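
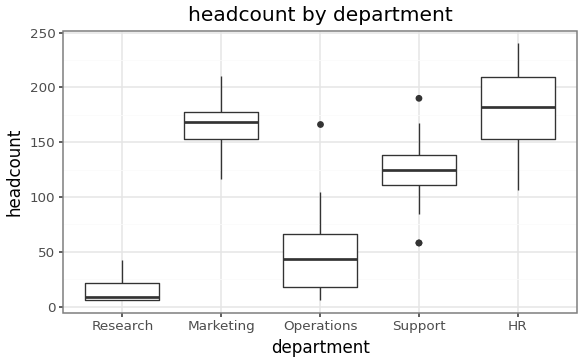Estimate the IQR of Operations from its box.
Q3 ≈ 60, Q1 ≈ 20; IQR ≈ 40.

≈ 40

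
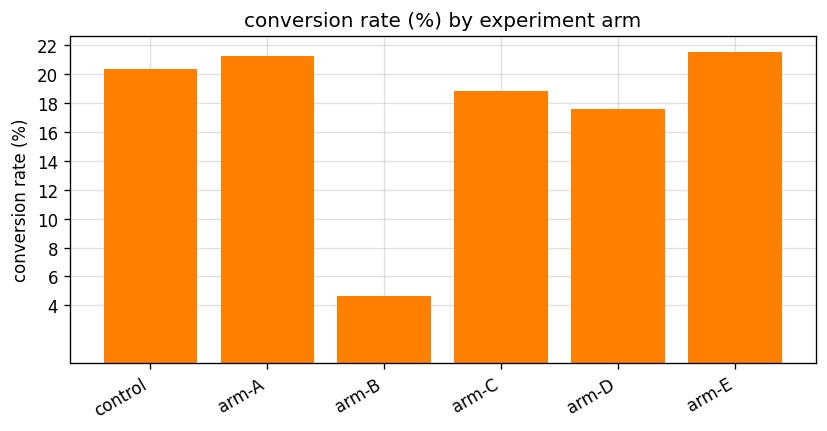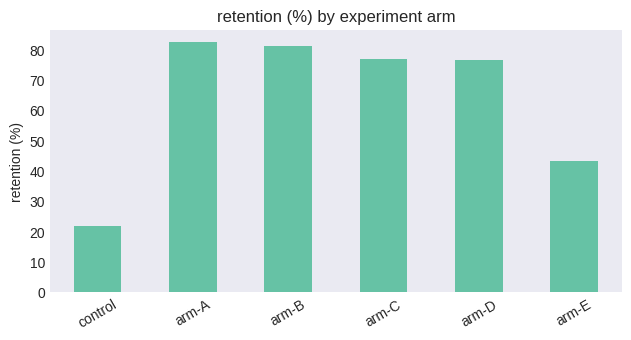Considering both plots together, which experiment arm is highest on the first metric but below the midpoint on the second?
Chart 2 median retention (%) ≈ 80; below-median experiment arms: control, arm-D, arm-E. Among those, arm-E has the highest conversion rate (%) (≈ 22).

arm-E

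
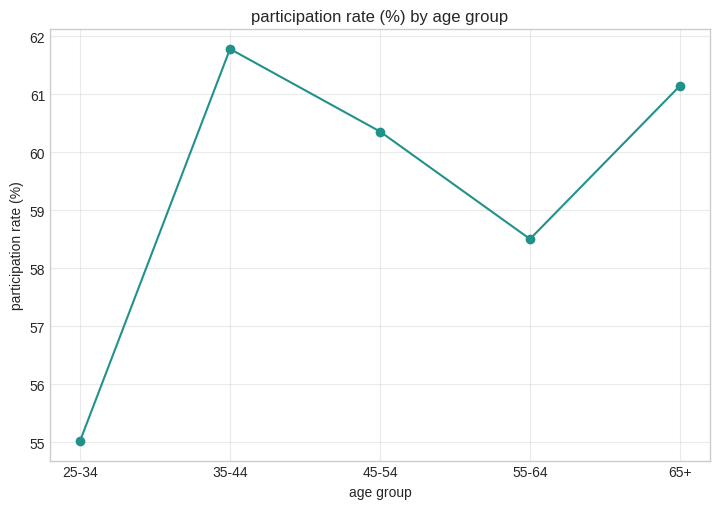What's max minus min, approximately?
≈ 7

Max 35-44 ≈ 62, min 25-34 ≈ 55; range ≈ 7.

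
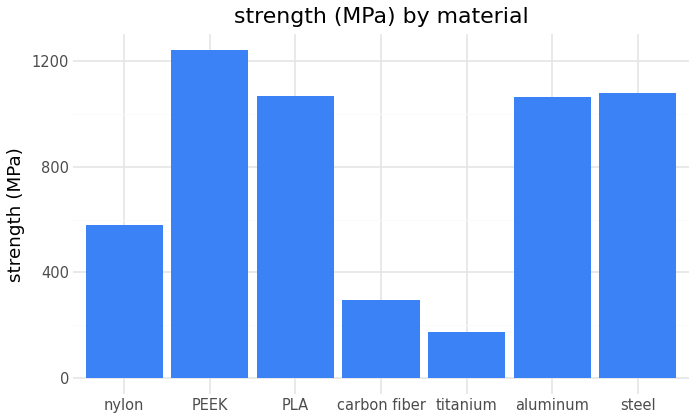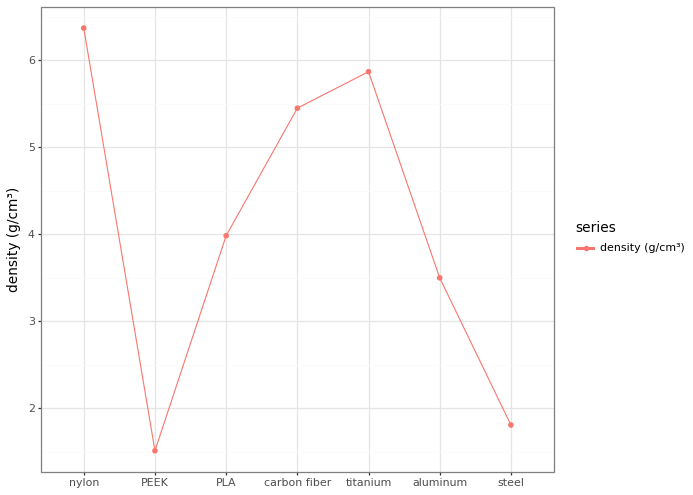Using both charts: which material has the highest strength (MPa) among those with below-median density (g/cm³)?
PEEK

Chart 2 median density (g/cm³) ≈ 4; below-median materials: PEEK, aluminum, steel. Among those, PEEK has the highest strength (MPa) (≈ 1200).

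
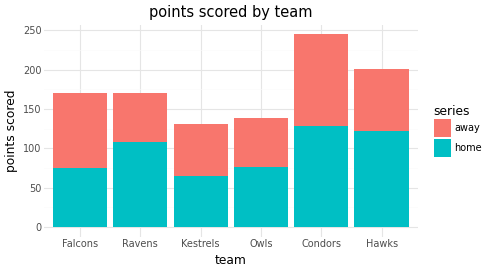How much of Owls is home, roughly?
≈ 75

home top ≈ 75, bottom ≈ 0; segment ≈ 75.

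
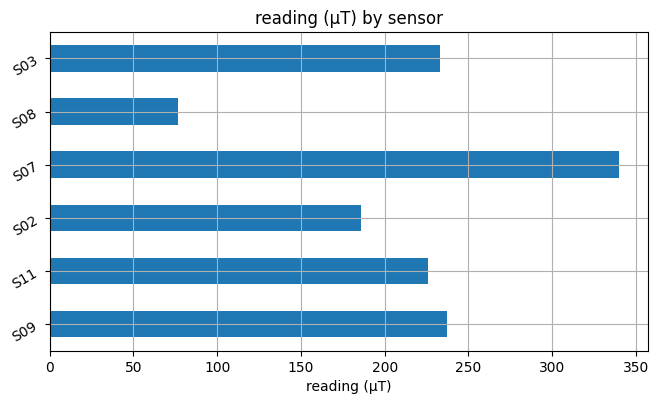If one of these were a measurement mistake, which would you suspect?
S08 ≈ 100; the rest sit between ≈ 200 and ≈ 350.

S08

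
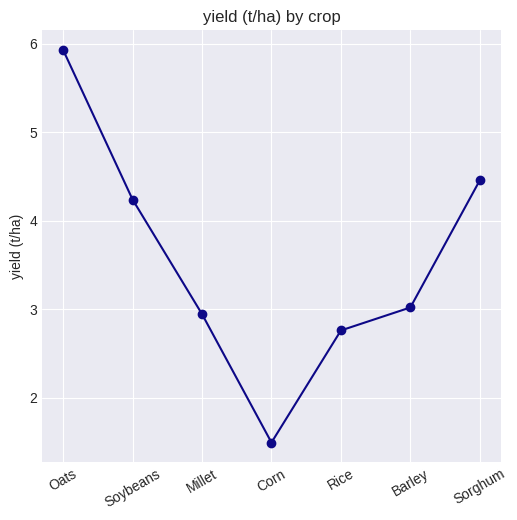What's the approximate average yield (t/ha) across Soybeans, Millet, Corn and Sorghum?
≈ 3.25

(4.0 + 3.0 + 1.5 + 4.5) / 4 ≈ 3.25.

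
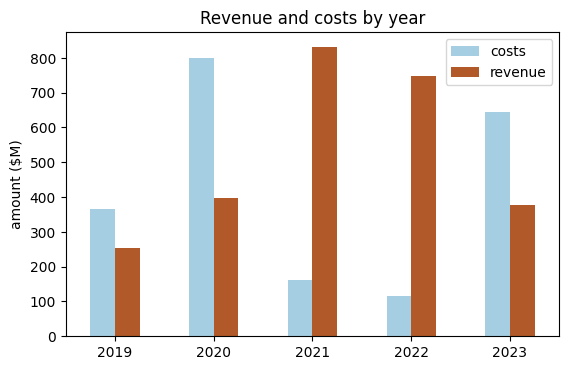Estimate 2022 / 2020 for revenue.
≈ 1.75×

2022 ≈ 700, 2020 ≈ 400; 700/400 ≈ 1.75.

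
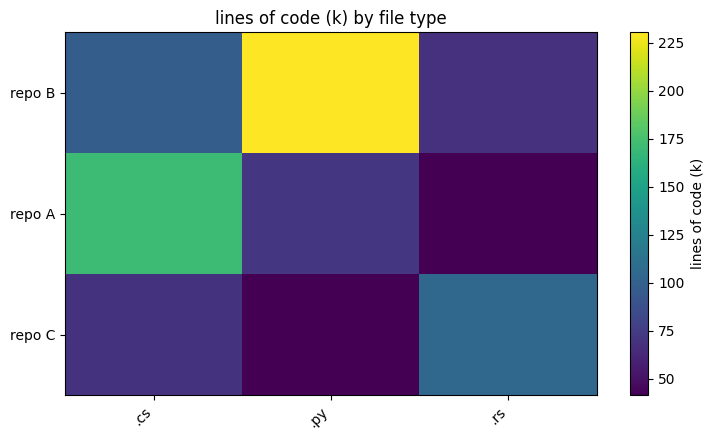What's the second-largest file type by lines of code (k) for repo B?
.cs

Top 3 for repo B: .py ≈ 240, .cs ≈ 100, .rs ≈ 60.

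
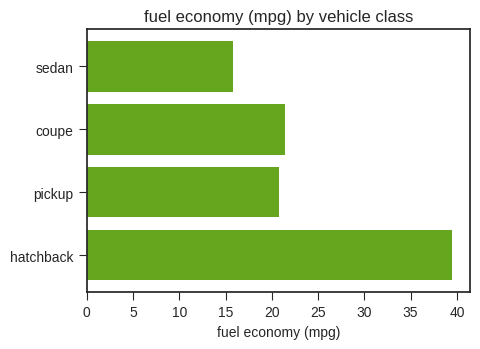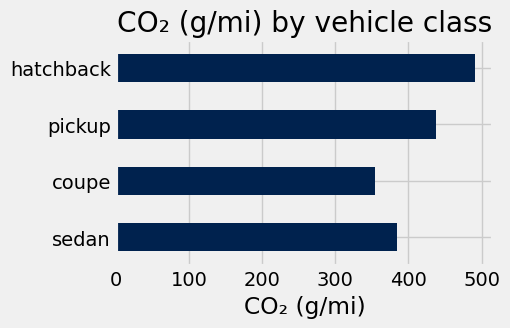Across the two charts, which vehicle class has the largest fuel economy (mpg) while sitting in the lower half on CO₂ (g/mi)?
Chart 2 median CO₂ (g/mi) ≈ 400; below-median vehicle classes: sedan, coupe. Among those, coupe has the highest fuel economy (mpg) (≈ 20).

coupe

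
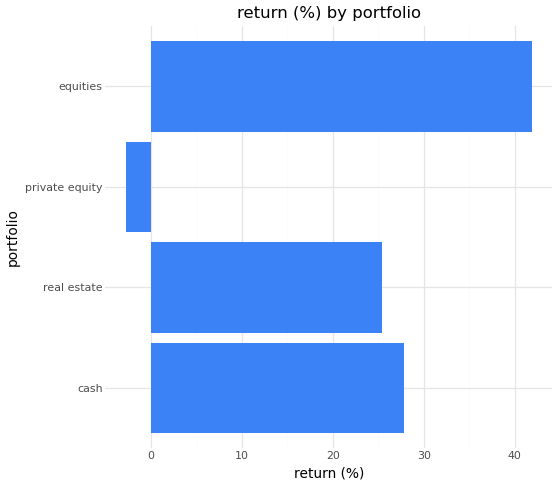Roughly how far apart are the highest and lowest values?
Max equities ≈ 40, min private equity ≈ -5; range ≈ 45.

≈ 45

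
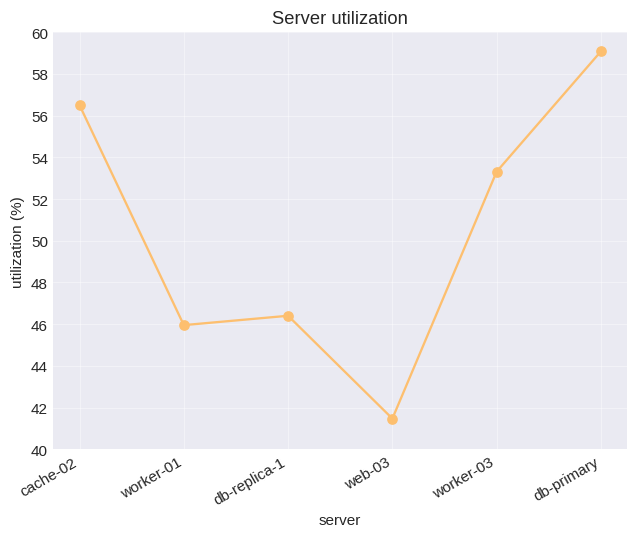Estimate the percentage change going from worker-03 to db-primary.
worker-03 ≈ 54, db-primary ≈ 60; (60 − 54) / 54 ≈ +11.1%.

≈ +11.1%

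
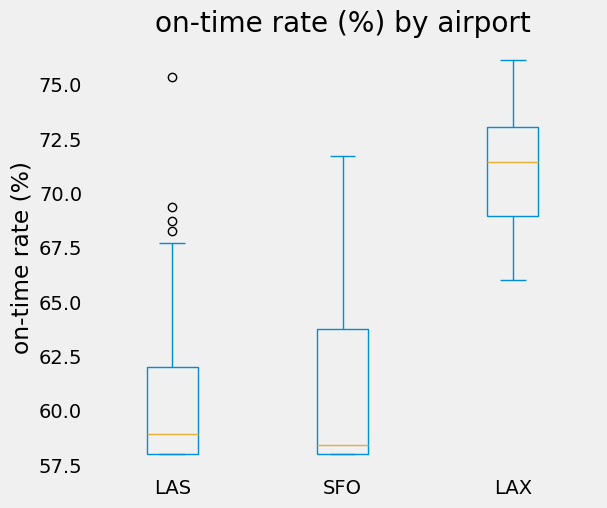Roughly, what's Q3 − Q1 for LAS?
≈ 4

Q3 ≈ 62, Q1 ≈ 58; IQR ≈ 4.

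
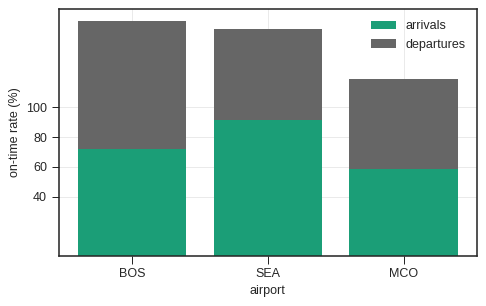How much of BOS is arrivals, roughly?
≈ 80

arrivals top ≈ 80, bottom ≈ 0; segment ≈ 80.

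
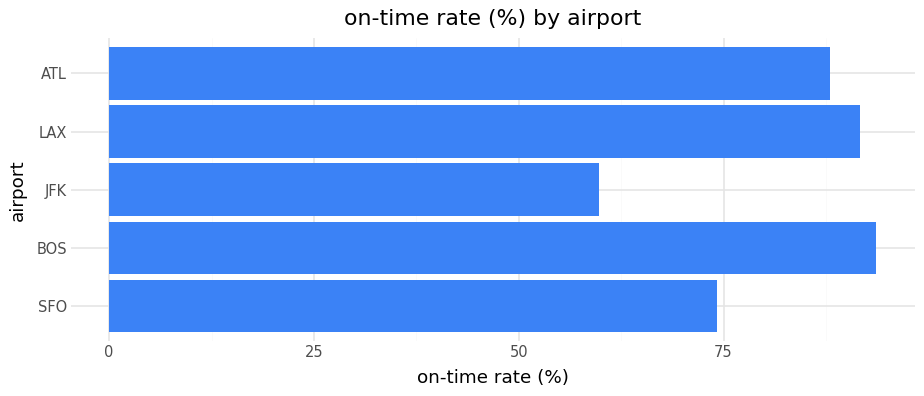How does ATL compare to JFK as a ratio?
ATL ≈ 90, JFK ≈ 60; 90/60 ≈ 1.5.

≈ 1.5×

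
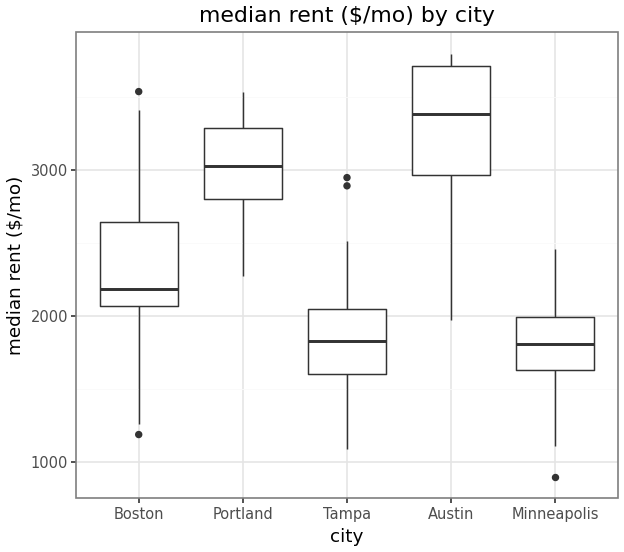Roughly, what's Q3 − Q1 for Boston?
≈ 600

Q3 ≈ 2600, Q1 ≈ 2000; IQR ≈ 600.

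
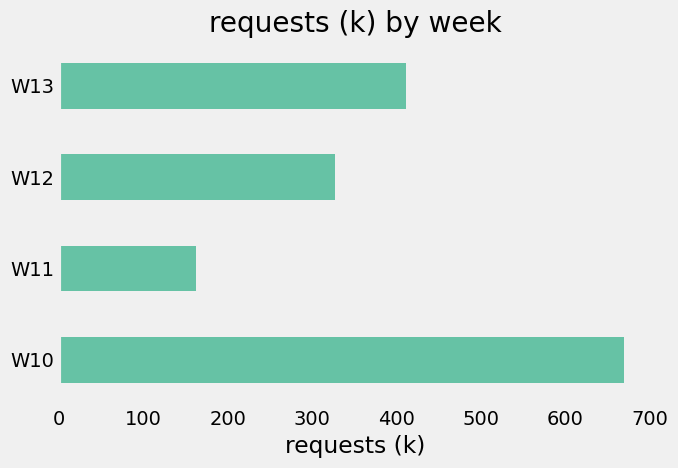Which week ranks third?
W12

Top 4: W10 ≈ 700, W13 ≈ 400, W12 ≈ 300, W11 ≈ 200.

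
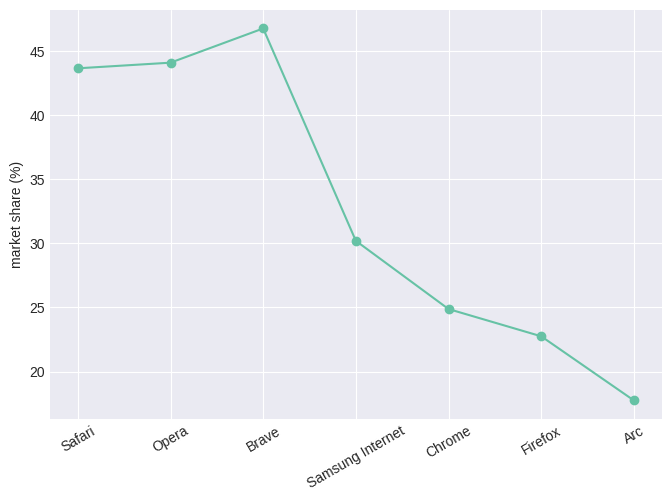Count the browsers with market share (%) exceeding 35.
3

Above 35: Safari, Opera, Brave.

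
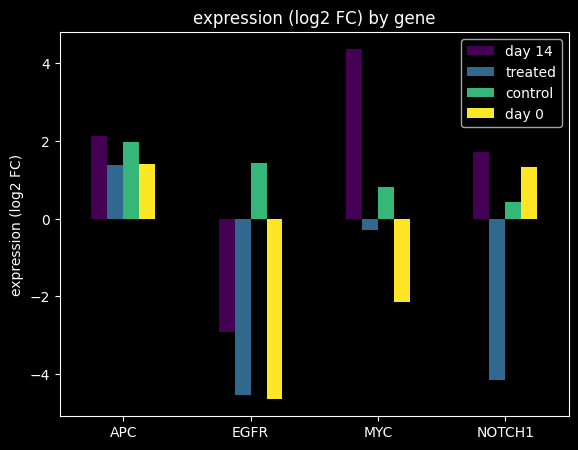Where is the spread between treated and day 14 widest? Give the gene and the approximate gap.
NOTCH1: treated ≈ -4, day 14 ≈ 2 → gap ≈ 6. Next-largest (MYC) is only ≈ 4.

NOTCH1, ≈ 6 log2 FC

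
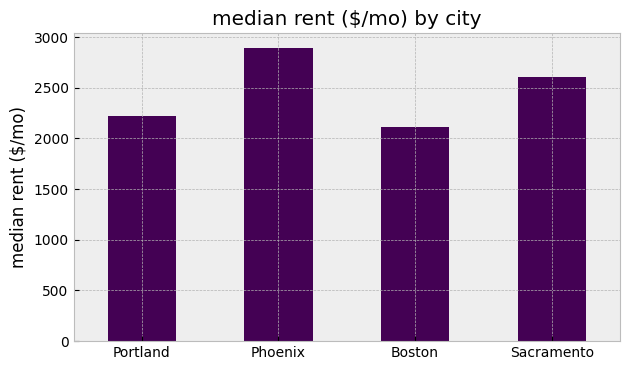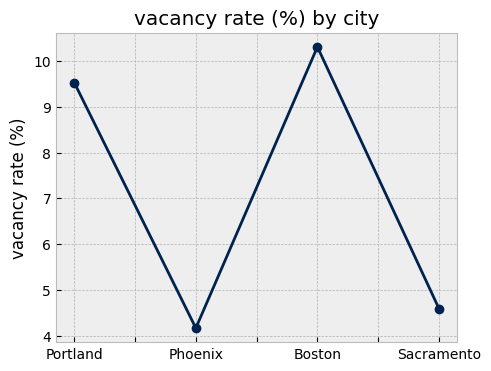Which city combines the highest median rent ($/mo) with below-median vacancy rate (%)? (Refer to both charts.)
Phoenix

Chart 2 median vacancy rate (%) ≈ 7; below-median cities: Phoenix, Sacramento. Among those, Phoenix has the highest median rent ($/mo) (≈ 3000).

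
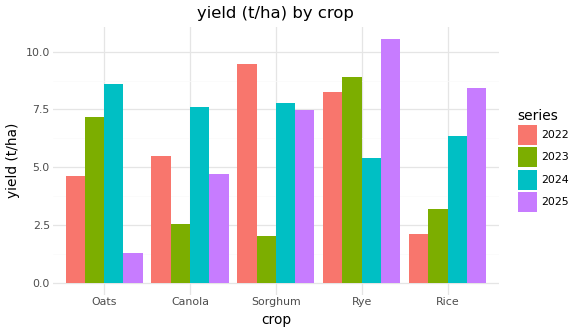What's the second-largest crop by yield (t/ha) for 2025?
Top 3 for 2025: Rye ≈ 11, Rice ≈ 8, Sorghum ≈ 7.

Rice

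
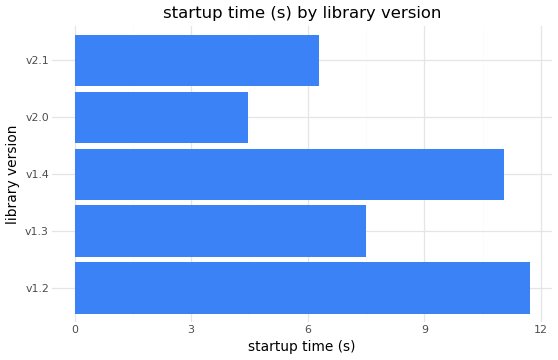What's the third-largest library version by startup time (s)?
Top 4: v1.2 ≈ 12, v1.4 ≈ 11, v1.3 ≈ 8, v2.1 ≈ 6.

v1.3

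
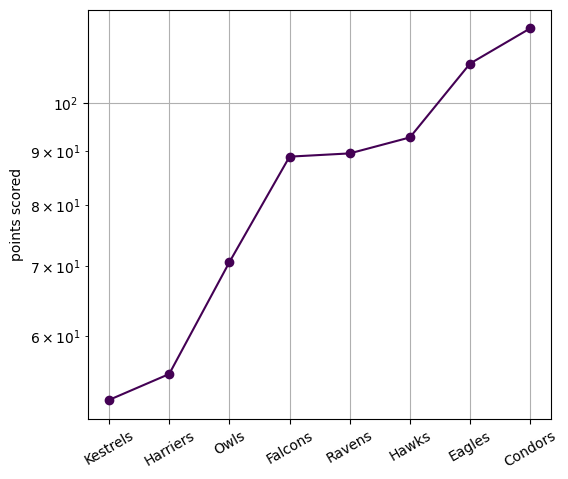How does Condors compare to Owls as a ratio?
Condors ≈ 120, Owls ≈ 70; 120/70 ≈ 1.71.

≈ 1.71×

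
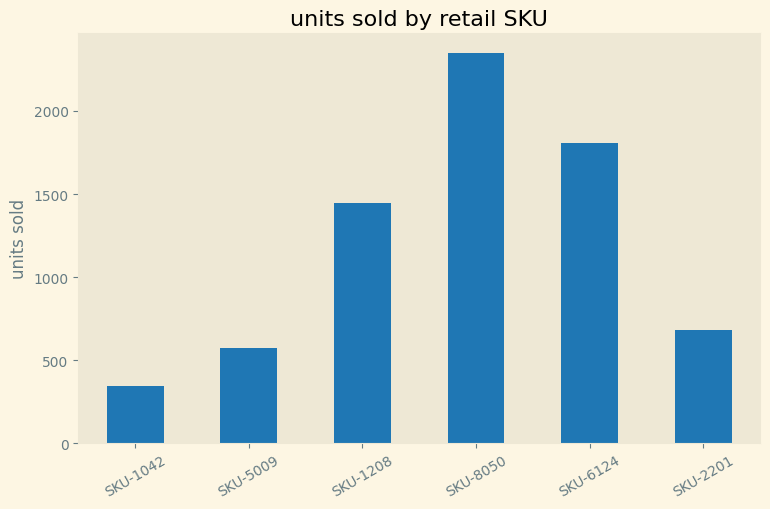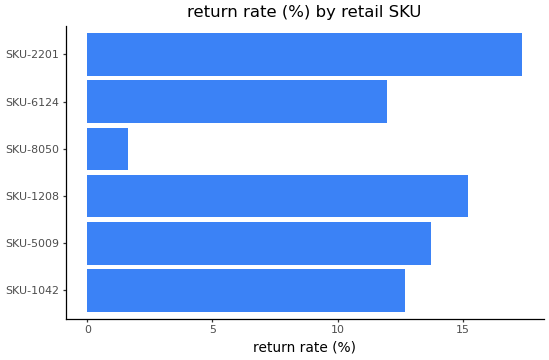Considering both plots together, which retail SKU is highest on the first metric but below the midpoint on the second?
Chart 2 median return rate (%) ≈ 14; below-median retail SKUs: SKU-1042, SKU-8050, SKU-6124. Among those, SKU-8050 has the highest units sold (≈ 2500).

SKU-8050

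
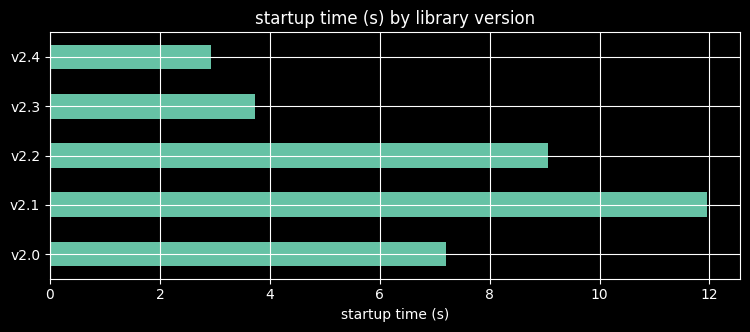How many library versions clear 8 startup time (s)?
Above 8: v2.1, v2.2.

2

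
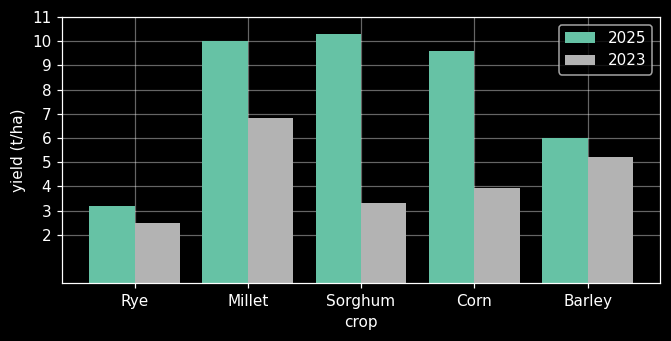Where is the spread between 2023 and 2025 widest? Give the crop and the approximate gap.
Sorghum, ≈ 7 t/ha

Sorghum: 2023 ≈ 3, 2025 ≈ 10 → gap ≈ 7. Next-largest (Corn) is only ≈ 6.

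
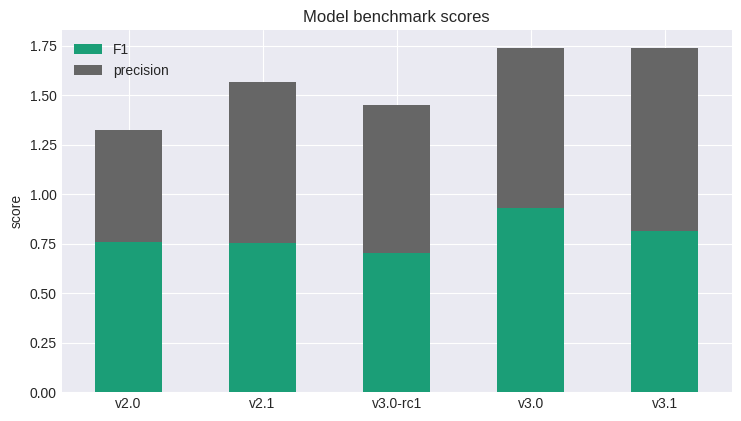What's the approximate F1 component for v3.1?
≈ 0.8

F1 top ≈ 0.8, bottom ≈ 0.0; segment ≈ 0.8.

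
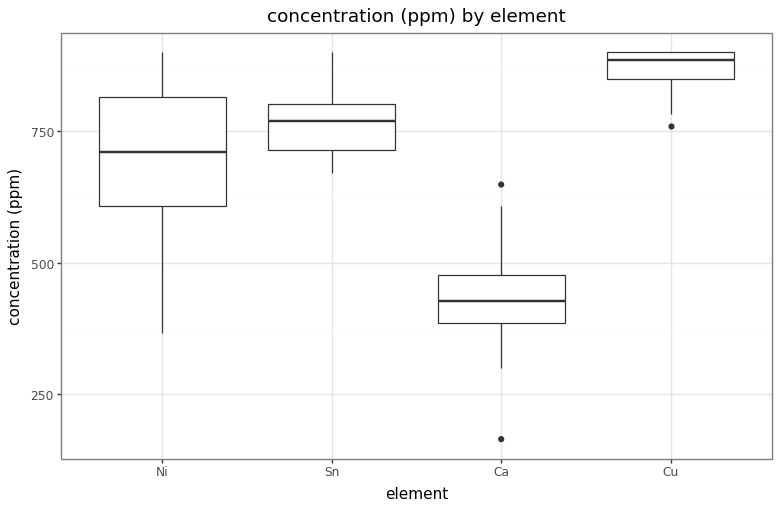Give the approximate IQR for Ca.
Q3 ≈ 500, Q1 ≈ 400; IQR ≈ 100.

≈ 100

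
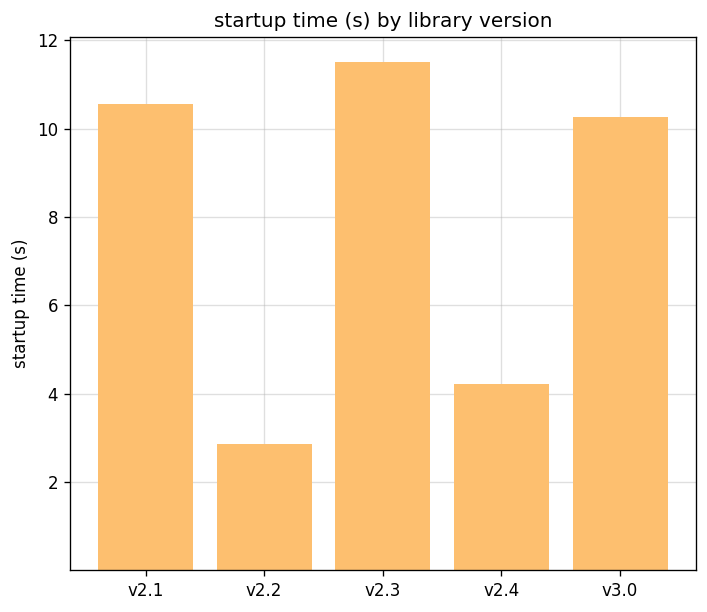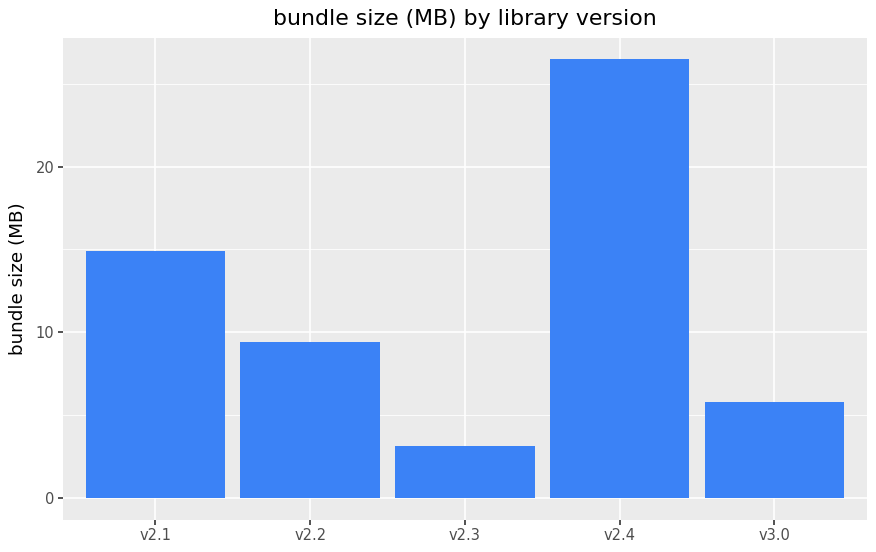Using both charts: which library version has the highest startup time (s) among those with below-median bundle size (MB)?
Chart 2 median bundle size (MB) ≈ 10; below-median library versions: v2.3, v3.0. Among those, v2.3 has the highest startup time (s) (≈ 12).

v2.3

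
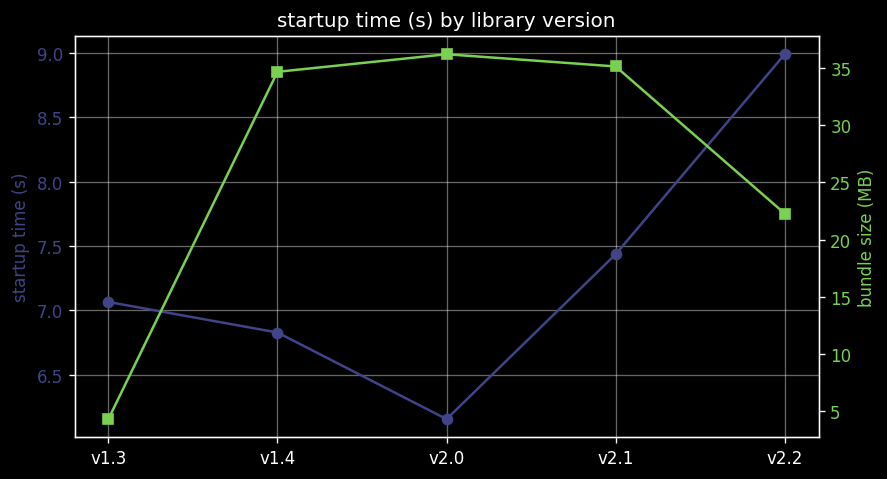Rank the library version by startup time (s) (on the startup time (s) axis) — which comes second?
Top 3 (on the startup time (s) axis): v2.2 ≈ 9.0, v2.1 ≈ 7.5, v1.3 ≈ 7.0.

v2.1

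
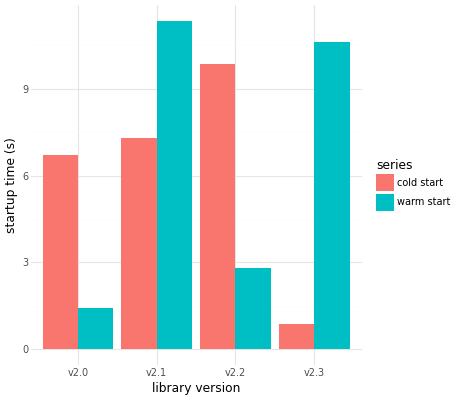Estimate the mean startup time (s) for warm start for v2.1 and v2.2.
(11 + 3) / 2 ≈ 7.

≈ 7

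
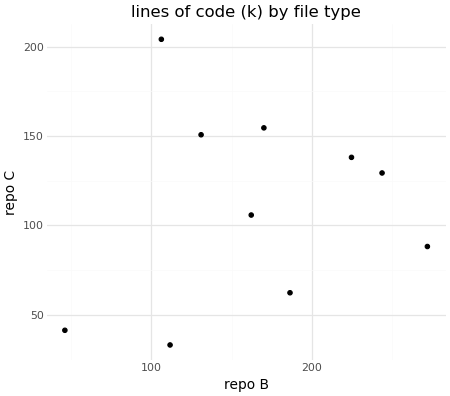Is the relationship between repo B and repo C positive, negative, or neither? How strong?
no clear correlation

Points are roughly uncorrelated; weak (|r| ≈ 0.2).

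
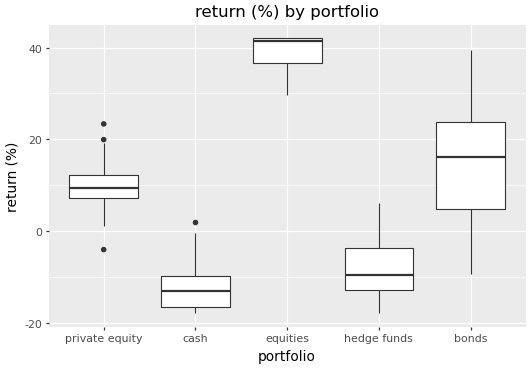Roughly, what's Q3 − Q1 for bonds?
Q3 ≈ 25, Q1 ≈ 5; IQR ≈ 20.

≈ 20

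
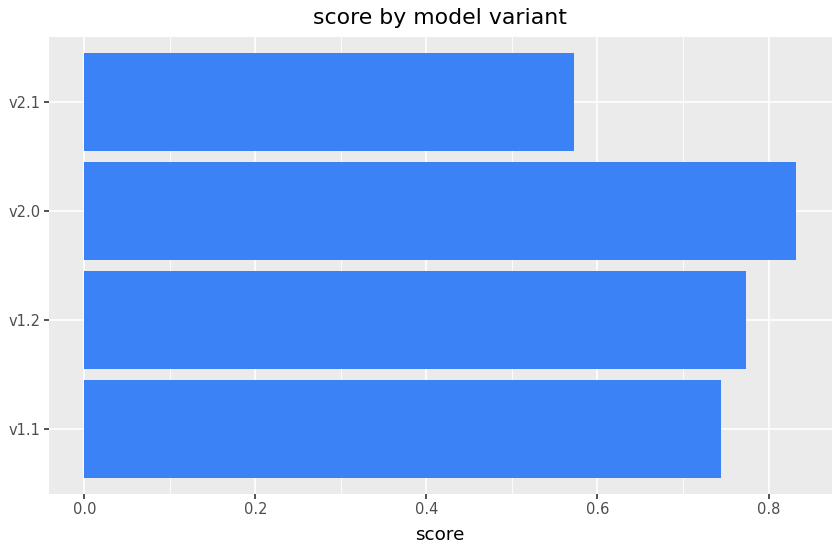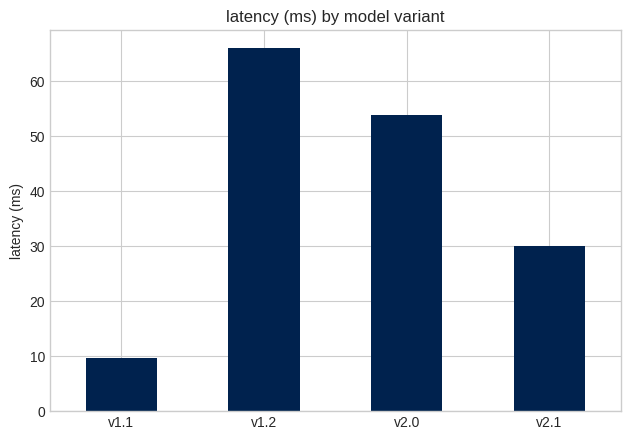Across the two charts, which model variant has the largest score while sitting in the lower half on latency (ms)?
v1.1

Chart 2 median latency (ms) ≈ 40; below-median model variants: v1.1, v2.1. Among those, v1.1 has the highest score (≈ 0.7).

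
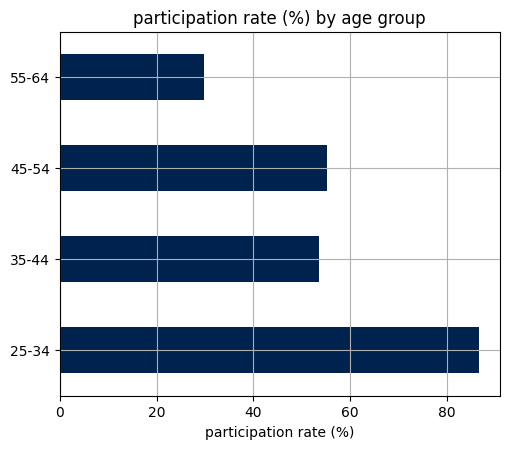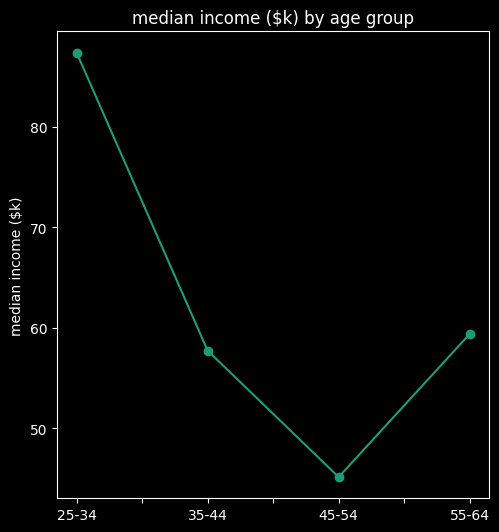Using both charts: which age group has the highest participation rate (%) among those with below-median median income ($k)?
Chart 2 median median income ($k) ≈ 60; below-median age groups: 35-44, 45-54. Among those, 45-54 has the highest participation rate (%) (≈ 60).

45-54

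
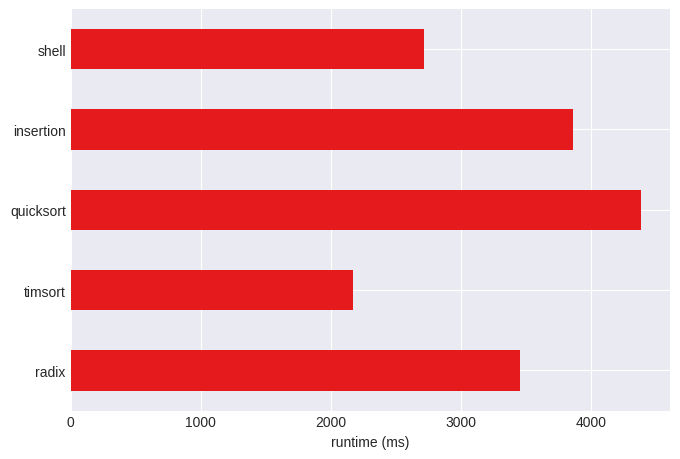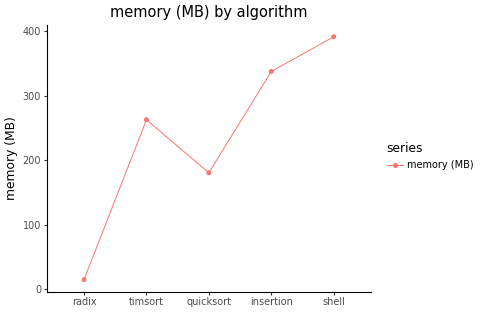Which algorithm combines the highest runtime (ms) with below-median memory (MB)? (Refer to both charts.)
Chart 2 median memory (MB) ≈ 250; below-median algorithms: radix, quicksort. Among those, quicksort has the highest runtime (ms) (≈ 4500).

quicksort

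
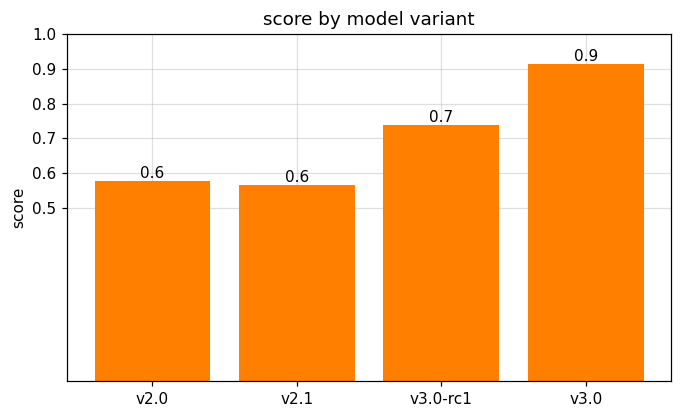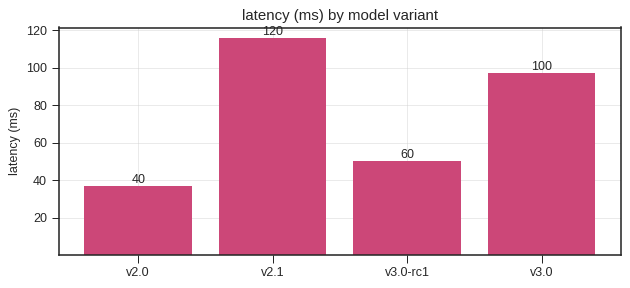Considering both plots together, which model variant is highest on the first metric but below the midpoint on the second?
Chart 2 median latency (ms) ≈ 80; below-median model variants: v2.0, v3.0-rc1. Among those, v3.0-rc1 has the highest score (≈ 0.7).

v3.0-rc1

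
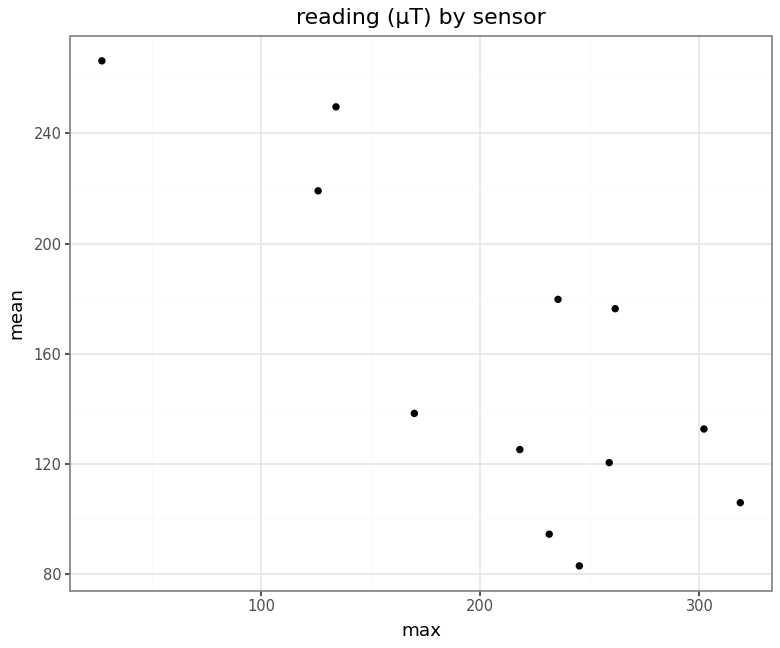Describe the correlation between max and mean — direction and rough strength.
negative, strong

Points are negatively correlated; strong (|r| ≈ 0.8).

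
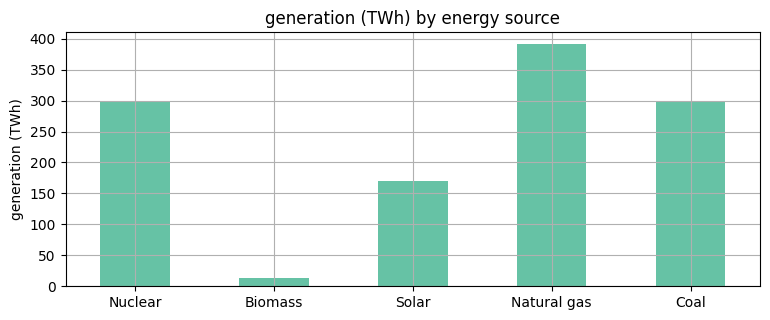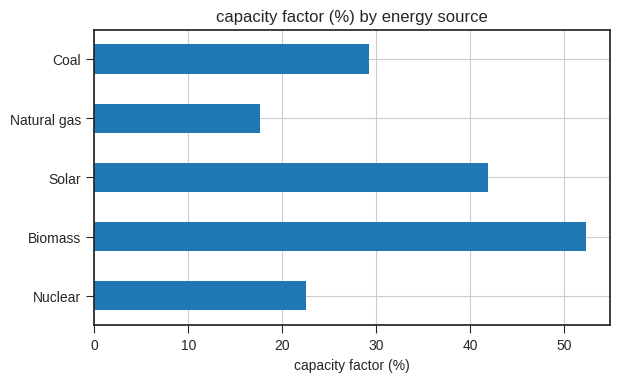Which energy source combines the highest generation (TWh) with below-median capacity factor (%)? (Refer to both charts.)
Chart 2 median capacity factor (%) ≈ 30; below-median energy sources: Nuclear, Natural gas. Among those, Natural gas has the highest generation (TWh) (≈ 400).

Natural gas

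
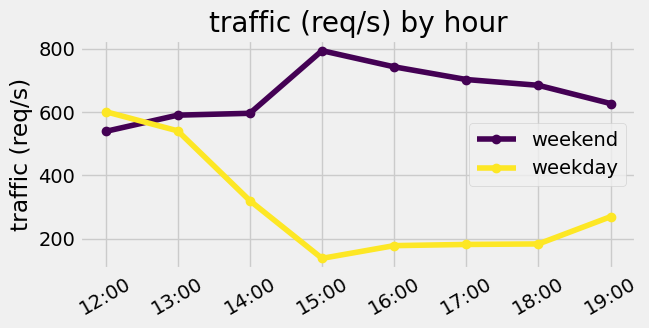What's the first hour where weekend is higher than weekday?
13:00

12:00: weekend ≈ 500 vs weekday ≈ 600 (not yet); 13:00: weekend ≈ 600 vs weekday ≈ 500 (first crossover).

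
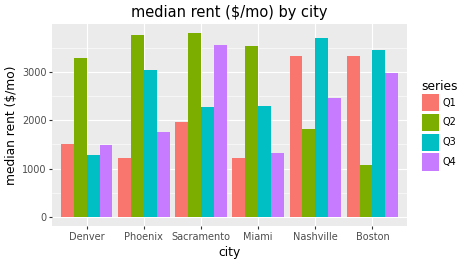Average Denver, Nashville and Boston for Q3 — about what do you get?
(1500 + 3500 + 3500) / 3 ≈ 2833.

≈ 2833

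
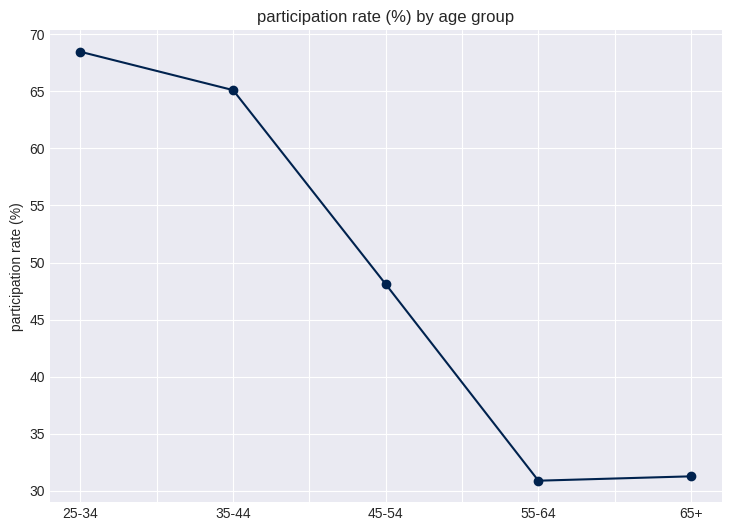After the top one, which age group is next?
Top 3: 25-34 ≈ 70, 35-44 ≈ 65, 45-54 ≈ 50.

35-44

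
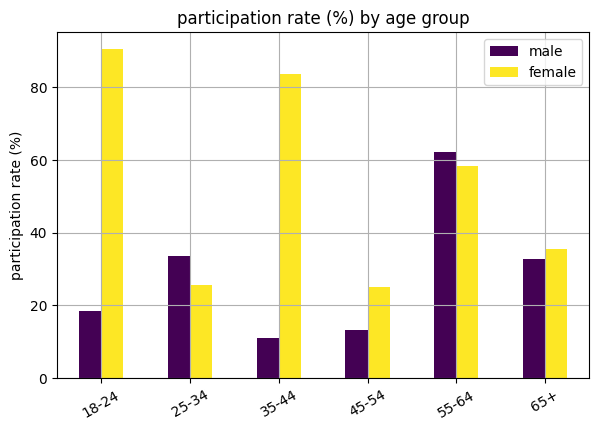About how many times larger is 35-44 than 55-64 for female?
35-44 ≈ 80, 55-64 ≈ 60; 80/60 ≈ 1.33.

≈ 1.33×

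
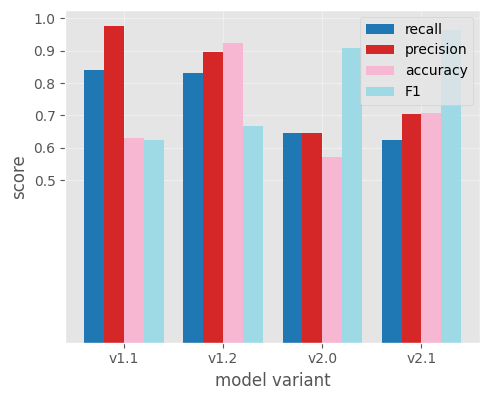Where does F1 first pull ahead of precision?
v2.0

v1.2: F1 ≈ 0.7 vs precision ≈ 0.9 (not yet); v2.0: F1 ≈ 0.9 vs precision ≈ 0.6 (first crossover).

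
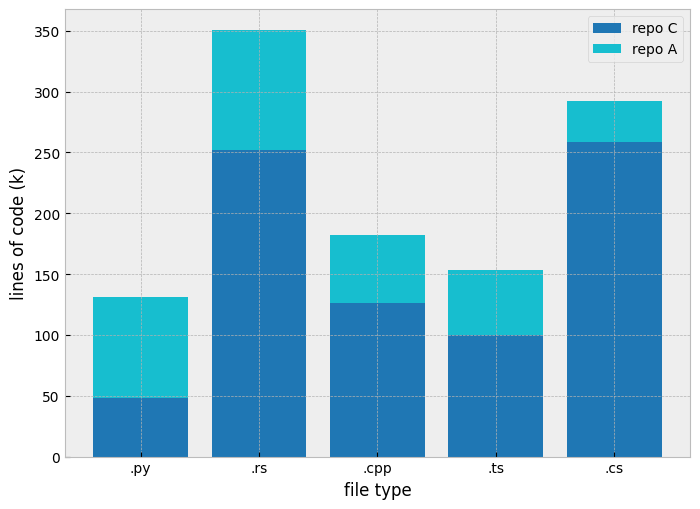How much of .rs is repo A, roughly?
repo A top ≈ 350, bottom ≈ 250; segment ≈ 100.

≈ 100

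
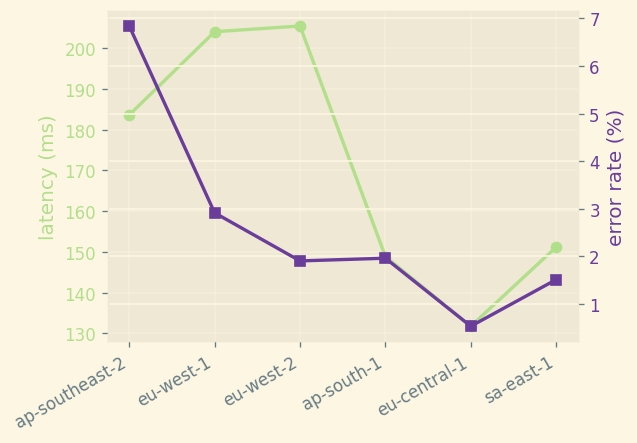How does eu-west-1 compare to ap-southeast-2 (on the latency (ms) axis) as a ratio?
≈ 1.11×

eu-west-1 ≈ 200, ap-southeast-2 ≈ 180; 200/180 ≈ 1.11.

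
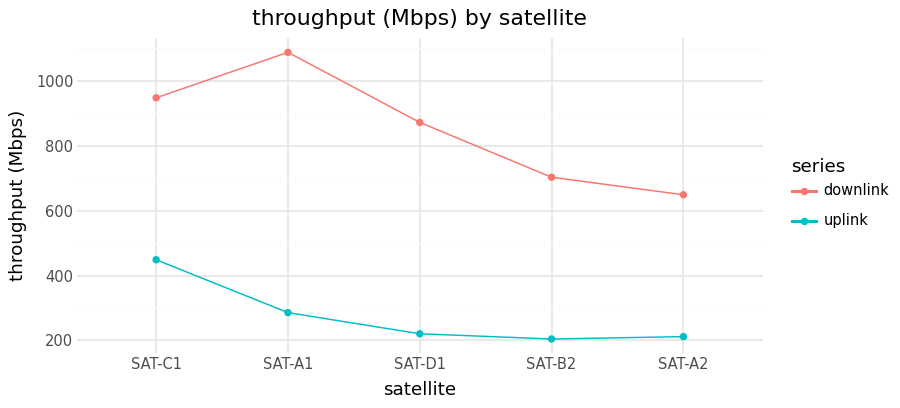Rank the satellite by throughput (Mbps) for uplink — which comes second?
SAT-A1

Top 3 for uplink: SAT-C1 ≈ 400, SAT-A1 ≈ 300, SAT-D1 ≈ 200.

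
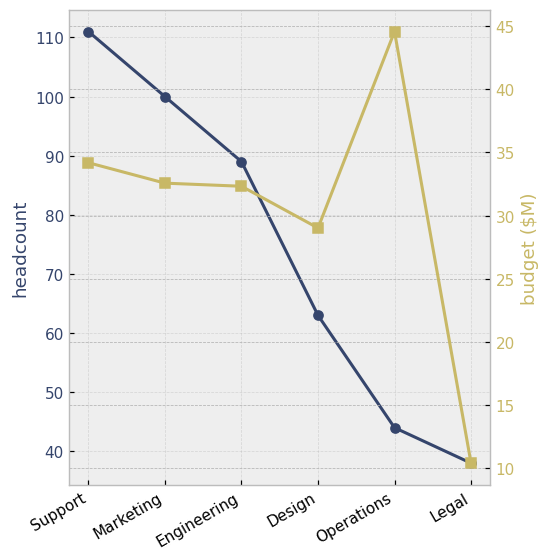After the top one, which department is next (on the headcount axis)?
Top 3 (on the headcount axis): Support ≈ 110, Marketing ≈ 100, Engineering ≈ 90.

Marketing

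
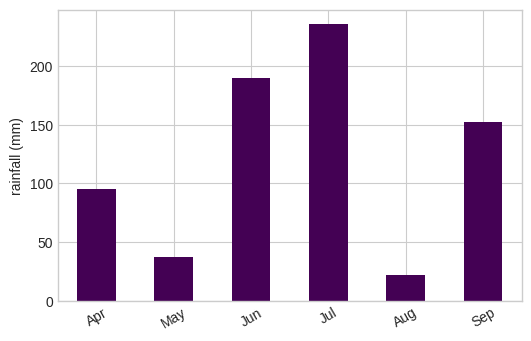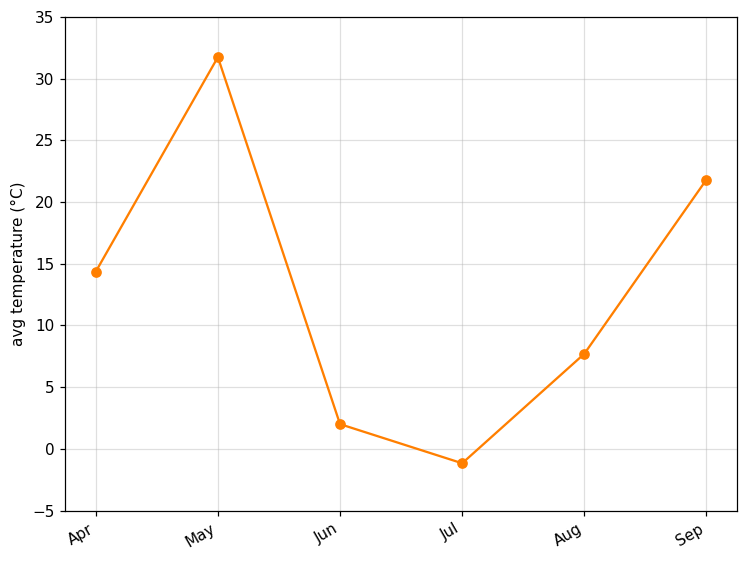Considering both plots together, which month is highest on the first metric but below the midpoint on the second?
Chart 2 median avg temperature (°C) ≈ 10; below-median months: Jun, Jul, Aug. Among those, Jul has the highest rainfall (mm) (≈ 225).

Jul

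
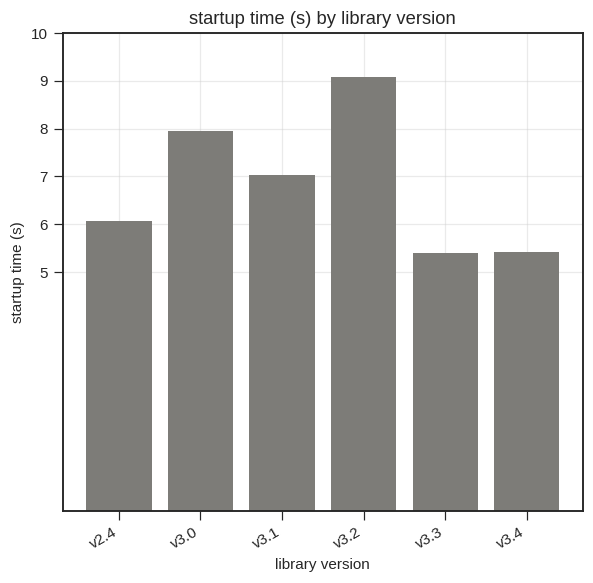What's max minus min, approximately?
Max v3.2 ≈ 9, min v3.3 ≈ 5; range ≈ 4.

≈ 4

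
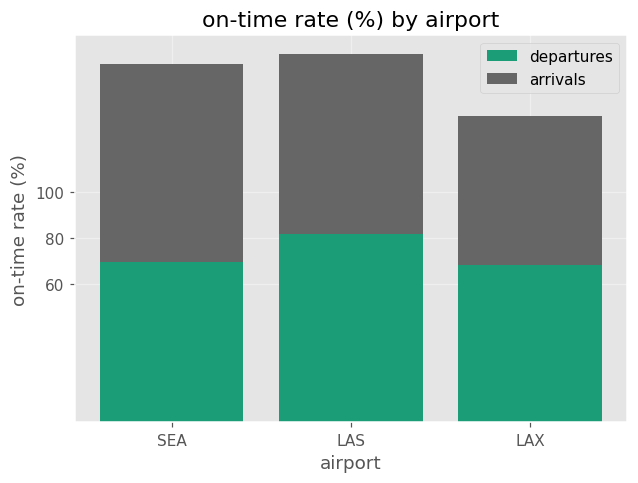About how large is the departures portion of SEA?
≈ 60

departures top ≈ 60, bottom ≈ 0; segment ≈ 60.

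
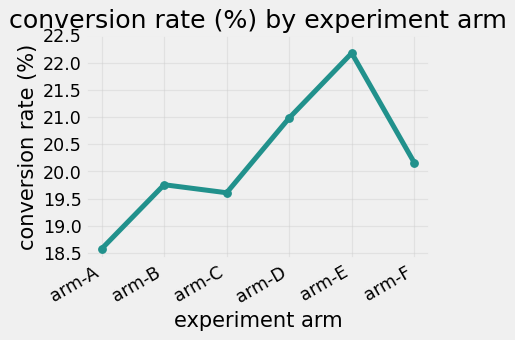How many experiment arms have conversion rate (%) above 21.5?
1

Above 21.5: arm-E.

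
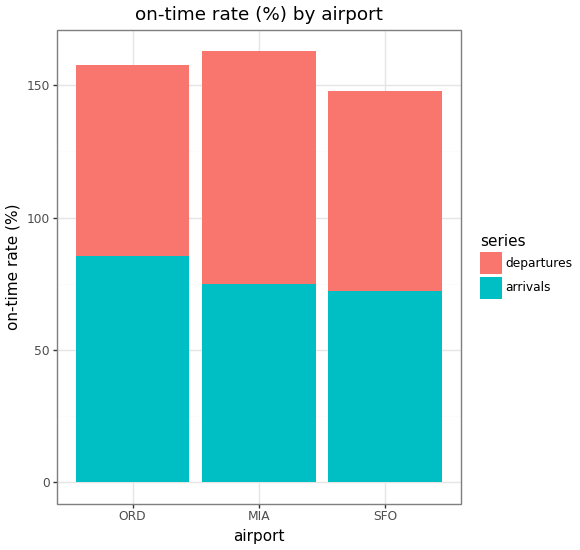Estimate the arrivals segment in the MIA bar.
arrivals top ≈ 80, bottom ≈ 0; segment ≈ 80.

≈ 80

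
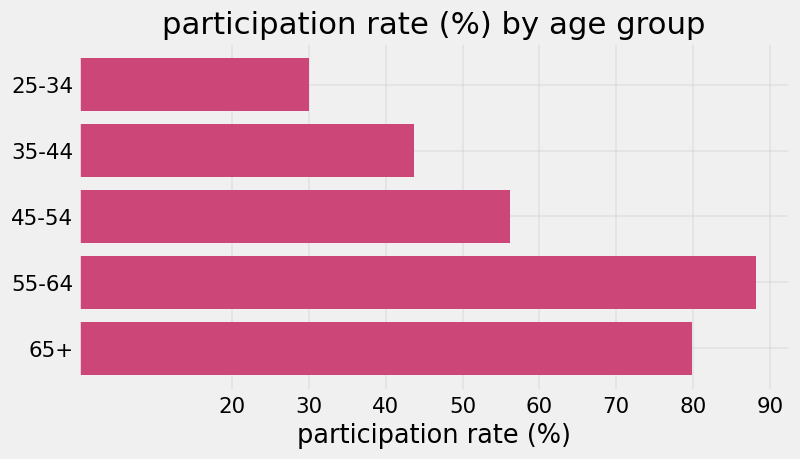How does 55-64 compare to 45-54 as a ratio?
55-64 ≈ 90, 45-54 ≈ 60; 90/60 ≈ 1.5.

≈ 1.5×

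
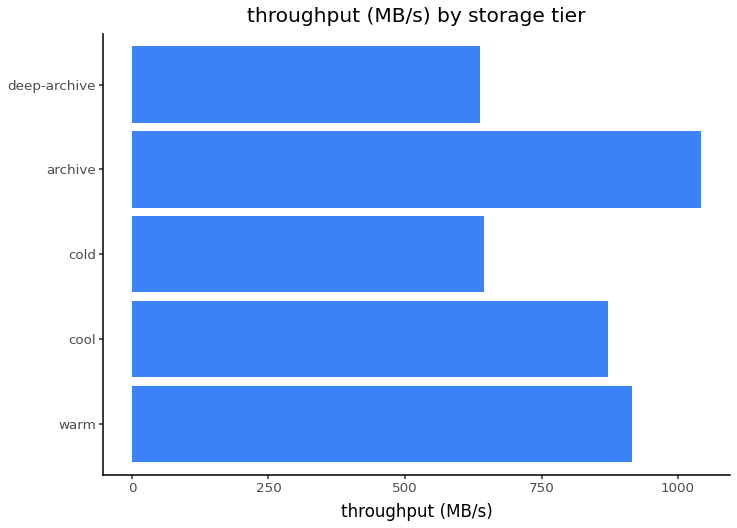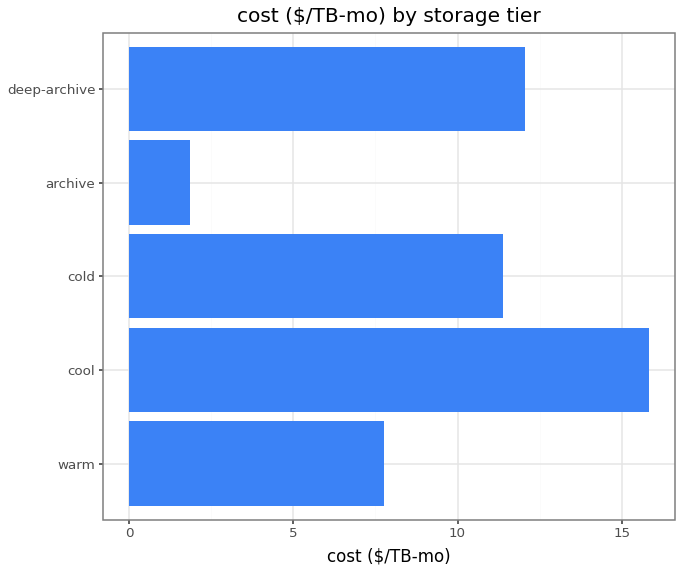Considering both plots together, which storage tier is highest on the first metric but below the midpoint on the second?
archive

Chart 2 median cost ($/TB-mo) ≈ 12; below-median storage tiers: warm, archive. Among those, archive has the highest throughput (MB/s) (≈ 1000).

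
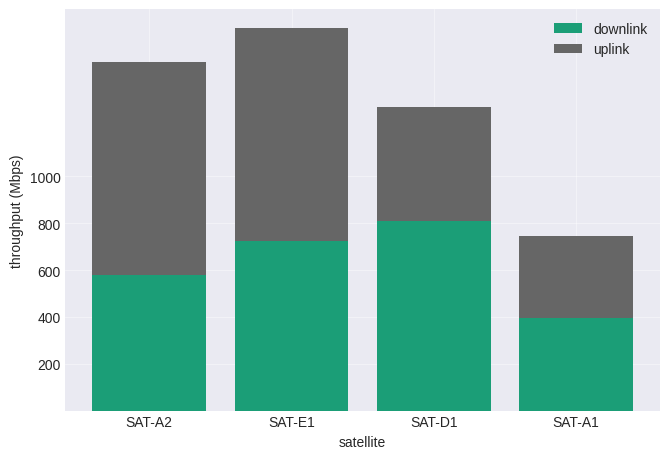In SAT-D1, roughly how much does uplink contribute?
≈ 400

uplink top ≈ 1200, bottom ≈ 800; segment ≈ 400.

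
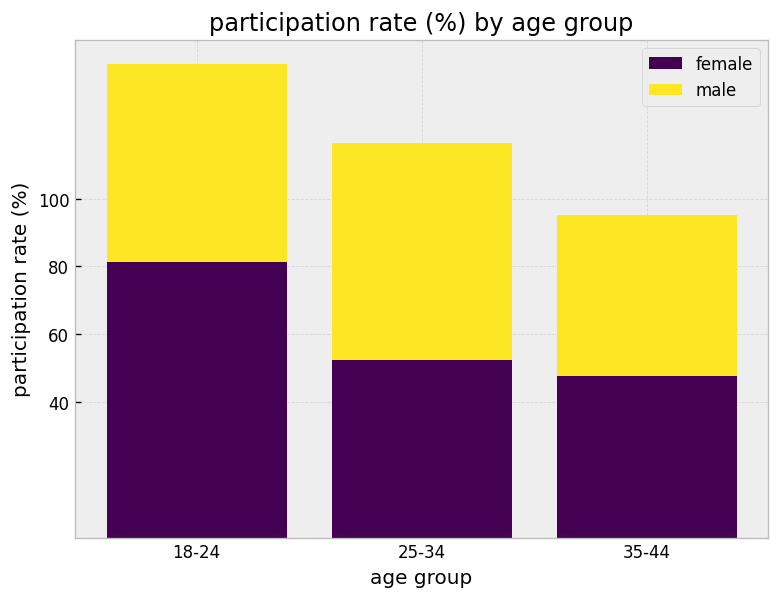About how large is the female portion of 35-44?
female top ≈ 40, bottom ≈ 0; segment ≈ 40.

≈ 40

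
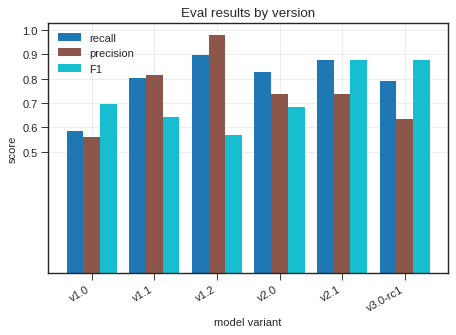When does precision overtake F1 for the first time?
v1.1

v1.0: precision ≈ 0.6 vs F1 ≈ 0.7 (not yet); v1.1: precision ≈ 0.8 vs F1 ≈ 0.6 (first crossover).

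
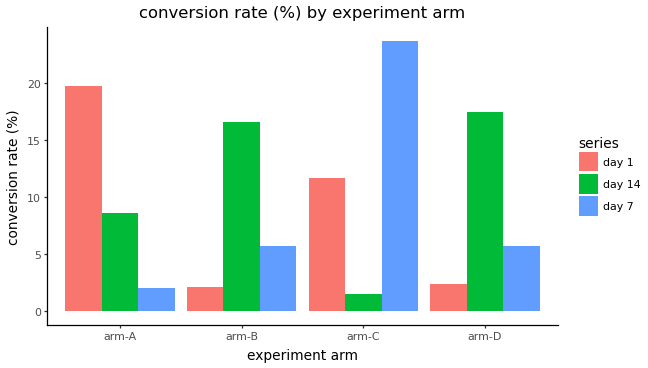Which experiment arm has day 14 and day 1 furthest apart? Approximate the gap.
arm-D, ≈ 16 %

arm-D: day 14 ≈ 18, day 1 ≈ 2 → gap ≈ 16. Next-largest (arm-B) is only ≈ 14.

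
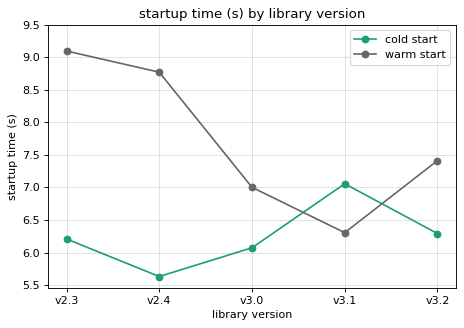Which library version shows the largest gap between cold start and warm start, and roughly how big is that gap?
v2.4, ≈ 3.5 s

v2.4: cold start ≈ 5.5, warm start ≈ 9.0 → gap ≈ 3.5. Next-largest (v2.3) is only ≈ 3.0.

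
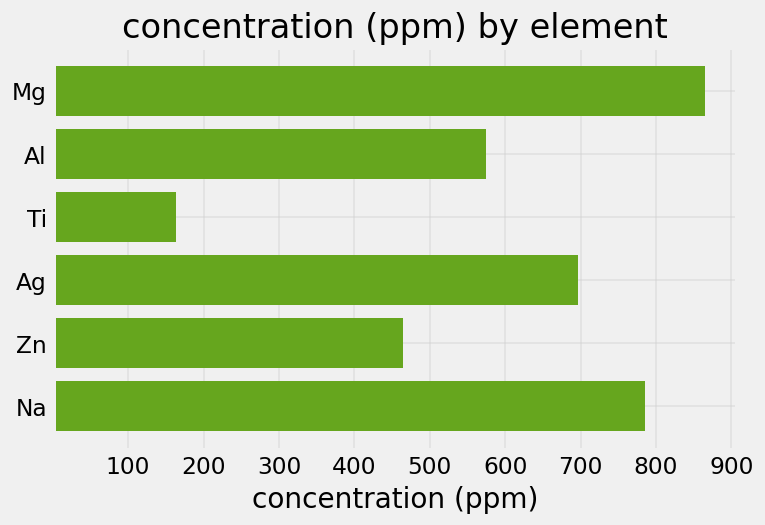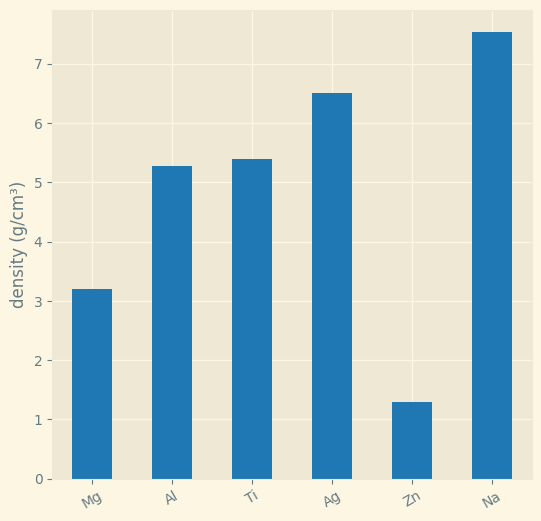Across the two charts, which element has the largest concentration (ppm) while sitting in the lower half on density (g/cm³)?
Chart 2 median density (g/cm³) ≈ 5; below-median elements: Mg, Al, Zn. Among those, Mg has the highest concentration (ppm) (≈ 900).

Mg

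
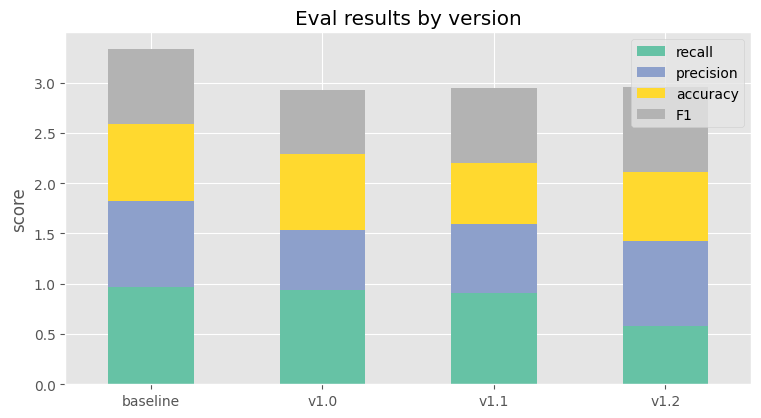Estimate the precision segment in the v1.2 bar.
≈ 1.0

precision top ≈ 1.5, bottom ≈ 0.5; segment ≈ 1.0.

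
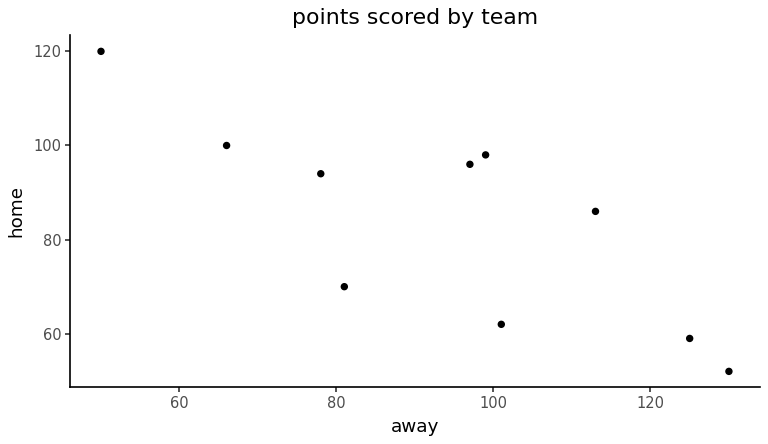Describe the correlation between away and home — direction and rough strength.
negative, strong

Points are negatively correlated; strong (|r| ≈ 0.8).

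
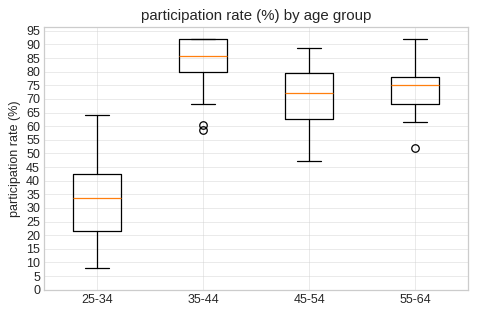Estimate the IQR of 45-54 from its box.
Q3 ≈ 80, Q1 ≈ 65; IQR ≈ 15.

≈ 15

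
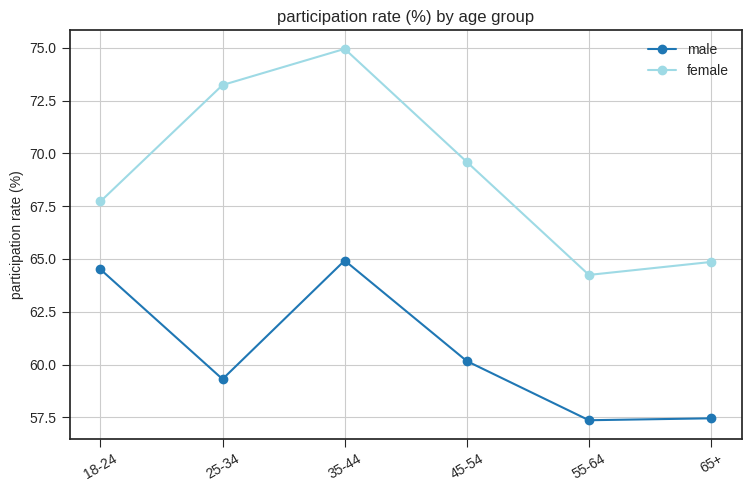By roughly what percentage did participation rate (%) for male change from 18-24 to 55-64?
18-24 ≈ 64, 55-64 ≈ 58; (58 − 64) / 64 ≈ -9.4%.

≈ -9.4%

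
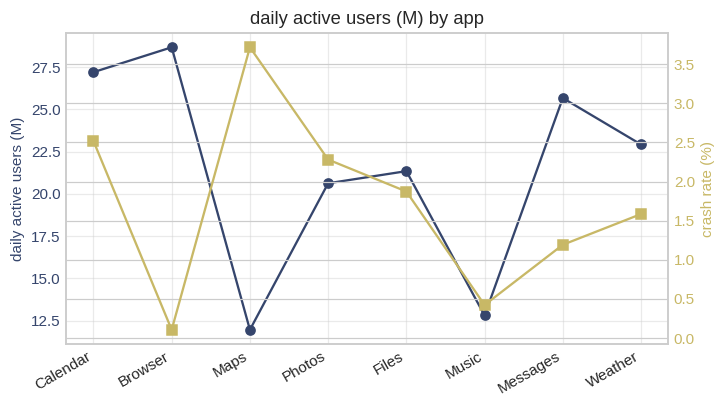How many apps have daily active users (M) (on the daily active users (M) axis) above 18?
Above 18: Calendar, Browser, Photos, Files, Messages, Weather.

6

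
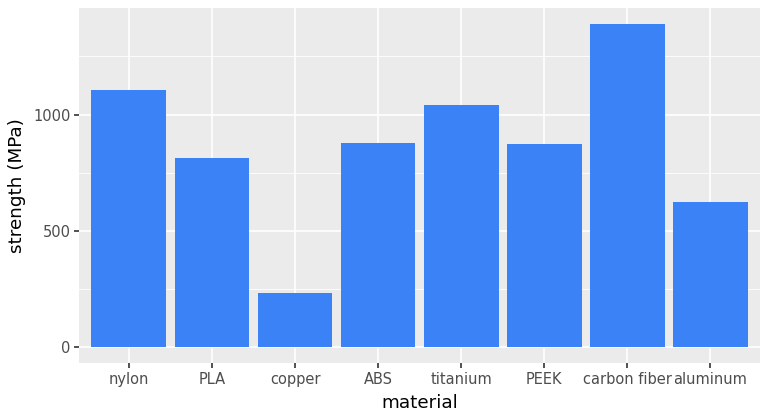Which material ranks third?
titanium

Top 4: carbon fiber ≈ 1400, nylon ≈ 1200, titanium ≈ 1000, ABS ≈ 800.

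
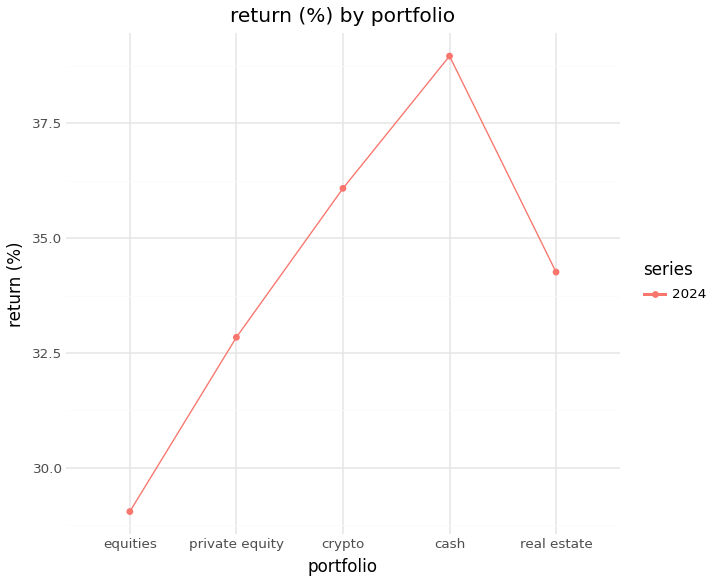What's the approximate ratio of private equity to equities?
≈ 1.14×

private equity ≈ 33, equities ≈ 29; 33/29 ≈ 1.14.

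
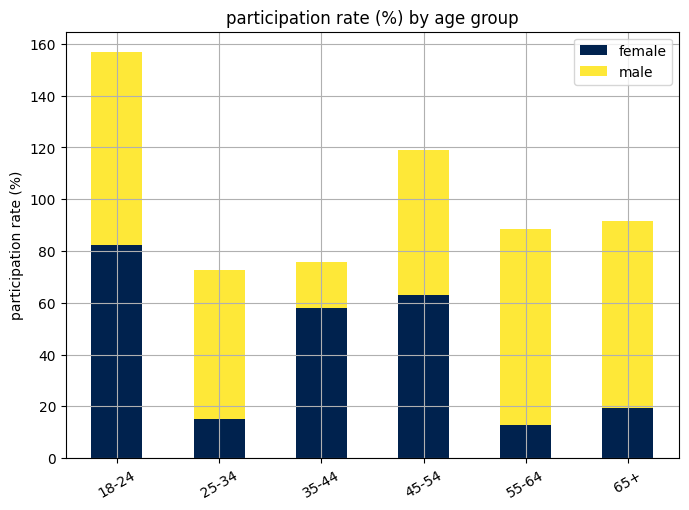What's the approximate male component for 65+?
male top ≈ 100, bottom ≈ 20; segment ≈ 80.

≈ 80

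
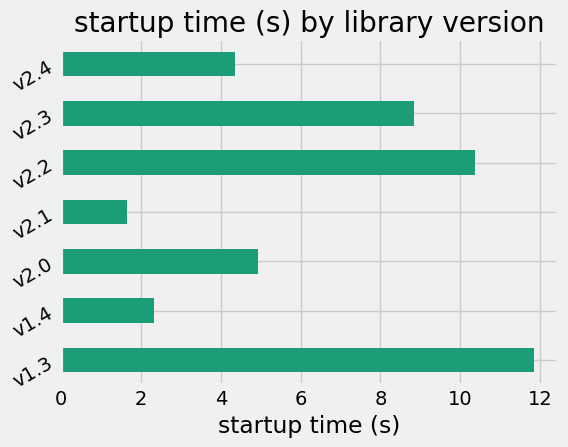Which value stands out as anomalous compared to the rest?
v1.3

v1.3 ≈ 12; the rest sit between ≈ 2 and ≈ 10.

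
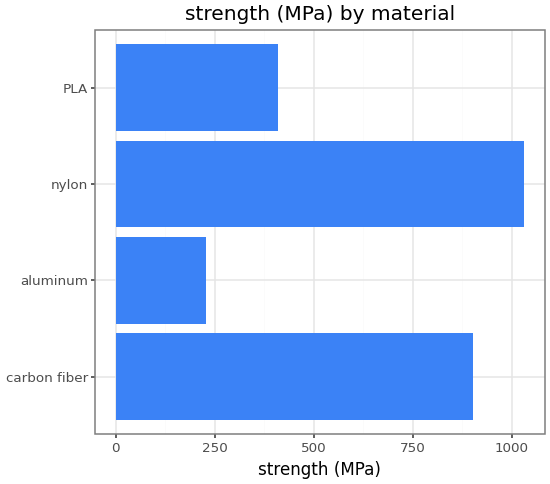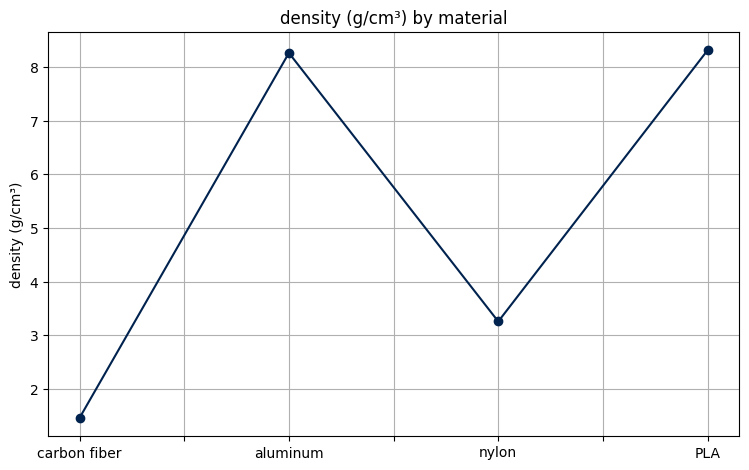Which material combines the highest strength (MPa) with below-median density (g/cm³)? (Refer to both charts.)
nylon

Chart 2 median density (g/cm³) ≈ 6; below-median materials: carbon fiber, nylon. Among those, nylon has the highest strength (MPa) (≈ 1000).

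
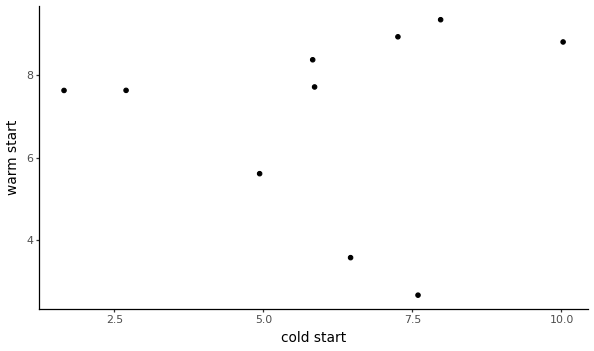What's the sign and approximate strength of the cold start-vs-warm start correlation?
Points are roughly uncorrelated; weak (|r| ≈ 0.0).

no clear correlation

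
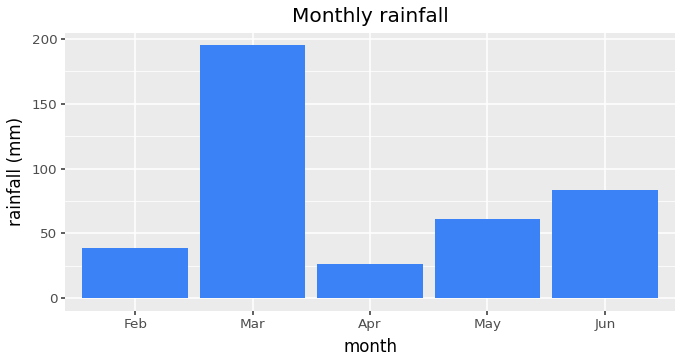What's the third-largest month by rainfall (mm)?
May

Top 4: Mar ≈ 200, Jun ≈ 80, May ≈ 60, Feb ≈ 40.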